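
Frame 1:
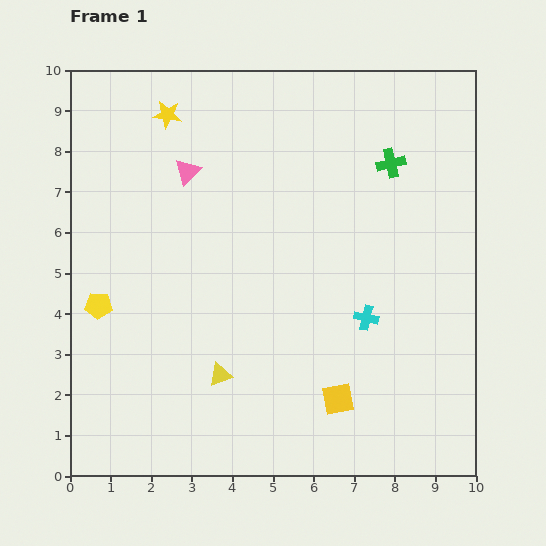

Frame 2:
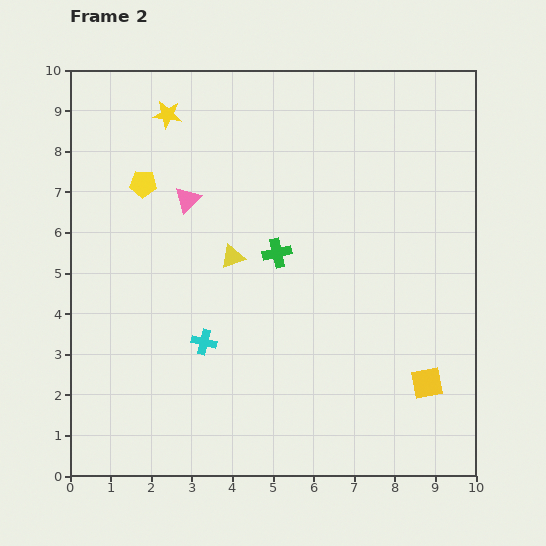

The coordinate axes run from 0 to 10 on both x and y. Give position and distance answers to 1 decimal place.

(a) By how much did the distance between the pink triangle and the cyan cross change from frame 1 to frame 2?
-2.2

Distance in frame 1: 5.7. Distance in frame 2: 3.5.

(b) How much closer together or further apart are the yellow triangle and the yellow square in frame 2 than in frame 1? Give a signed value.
+2.7

Distance in frame 1: 3.0. Distance in frame 2: 5.7.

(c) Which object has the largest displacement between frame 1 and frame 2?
the cyan cross

(moved 4.0; next 3.6)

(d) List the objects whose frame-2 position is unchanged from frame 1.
the yellow star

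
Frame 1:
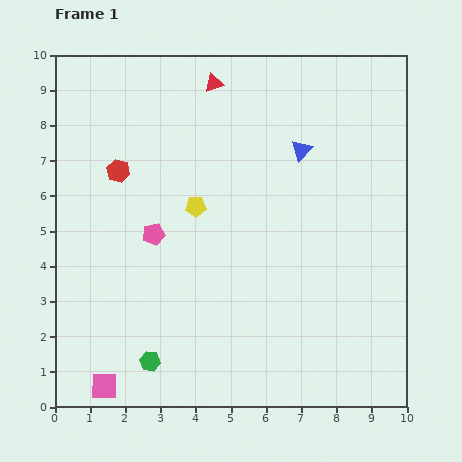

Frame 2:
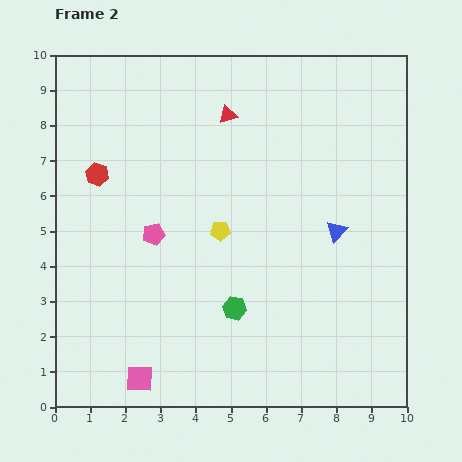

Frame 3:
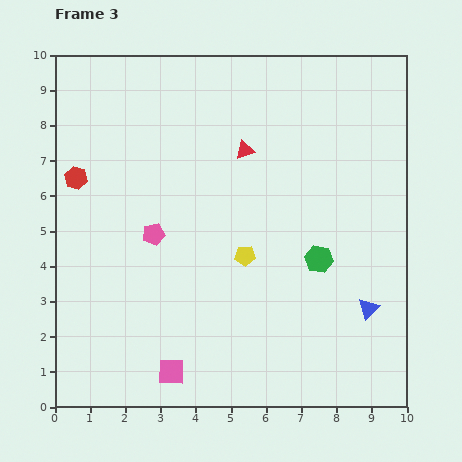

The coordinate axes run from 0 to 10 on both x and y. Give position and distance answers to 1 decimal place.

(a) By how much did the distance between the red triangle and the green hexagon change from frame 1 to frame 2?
-2.6

Distance in frame 1: 8.1. Distance in frame 2: 5.5.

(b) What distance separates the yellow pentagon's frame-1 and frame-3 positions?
2.0

The yellow pentagon moved from (4.0, 5.7) to (5.4, 4.3), a distance of √(1.4² + 1.4²) ≈ 2.0.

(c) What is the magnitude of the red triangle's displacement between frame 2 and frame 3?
1.1

The red triangle moved from (4.9, 8.3) to (5.4, 7.3), a distance of √(0.5² + 1.0²) ≈ 1.1.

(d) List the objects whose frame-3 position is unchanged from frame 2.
the pink pentagon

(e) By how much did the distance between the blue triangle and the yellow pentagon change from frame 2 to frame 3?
+0.5

Distance in frame 2: 3.3. Distance in frame 3: 3.8.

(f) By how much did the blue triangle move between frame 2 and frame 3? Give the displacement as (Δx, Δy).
(0.9, -2.2)

The blue triangle was at (8.0, 5.0) in frame 2 and (8.9, 2.8) in frame 3.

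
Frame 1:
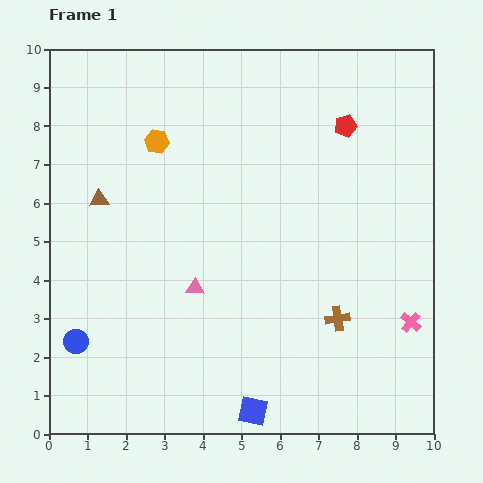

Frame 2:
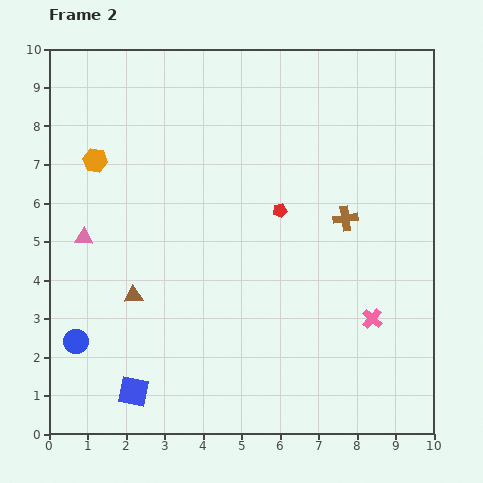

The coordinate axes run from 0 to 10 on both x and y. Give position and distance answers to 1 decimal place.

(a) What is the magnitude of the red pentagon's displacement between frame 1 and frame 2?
2.8

The red pentagon moved from (7.7, 8.0) to (6.0, 5.8), a distance of √(1.7² + 2.2²) ≈ 2.8.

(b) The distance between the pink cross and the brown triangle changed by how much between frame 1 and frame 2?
-2.5

Distance in frame 1: 8.7. Distance in frame 2: 6.2.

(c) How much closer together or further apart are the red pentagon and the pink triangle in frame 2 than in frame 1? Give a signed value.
-0.6

Distance in frame 1: 5.7. Distance in frame 2: 5.1.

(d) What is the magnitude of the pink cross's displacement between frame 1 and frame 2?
1.0

The pink cross moved from (9.4, 2.9) to (8.4, 3.0), a distance of √(1.0² + 0.1²) ≈ 1.0.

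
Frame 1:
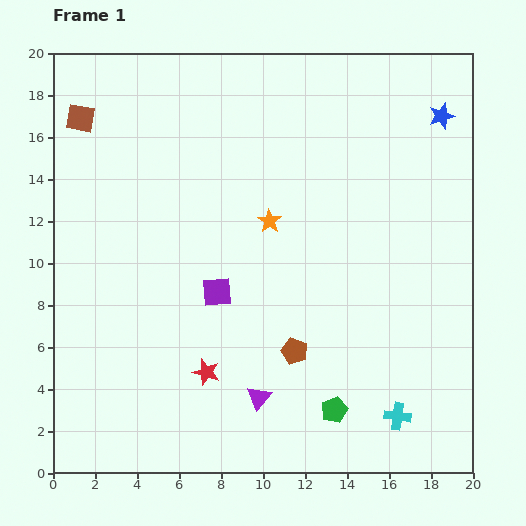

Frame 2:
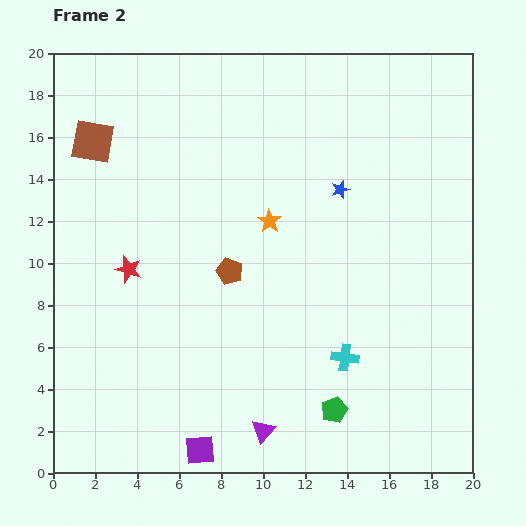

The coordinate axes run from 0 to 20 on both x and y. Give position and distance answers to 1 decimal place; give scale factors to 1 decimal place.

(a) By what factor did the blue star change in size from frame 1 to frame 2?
0.7×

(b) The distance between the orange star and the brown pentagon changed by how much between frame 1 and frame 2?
-3.2

Distance in frame 1: 6.3. Distance in frame 2: 3.1.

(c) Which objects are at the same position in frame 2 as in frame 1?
the orange star, the green pentagon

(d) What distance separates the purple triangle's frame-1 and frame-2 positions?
1.6

The purple triangle moved from (9.8, 3.6) to (10.0, 2.0), a distance of √(0.2² + 1.6²) ≈ 1.6.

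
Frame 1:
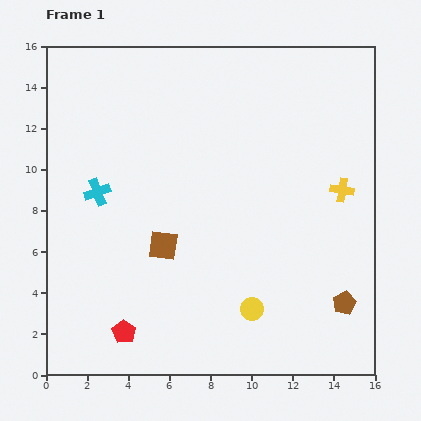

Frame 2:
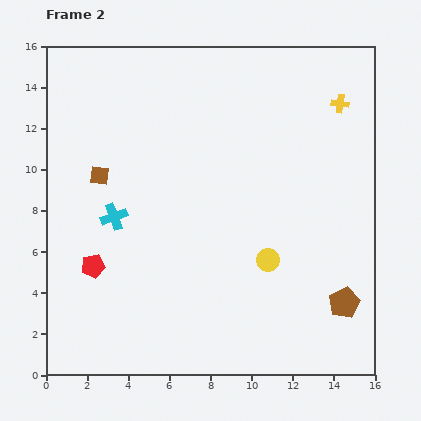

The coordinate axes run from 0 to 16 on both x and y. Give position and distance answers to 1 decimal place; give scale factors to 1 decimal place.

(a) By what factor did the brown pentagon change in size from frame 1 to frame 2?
1.3×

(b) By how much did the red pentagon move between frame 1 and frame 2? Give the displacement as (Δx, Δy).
(-1.5, 3.2)

The red pentagon was at (3.8, 2.1) in frame 1 and (2.3, 5.3) in frame 2.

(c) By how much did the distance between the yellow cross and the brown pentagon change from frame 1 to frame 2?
+4.2

Distance in frame 1: 5.5. Distance in frame 2: 9.7.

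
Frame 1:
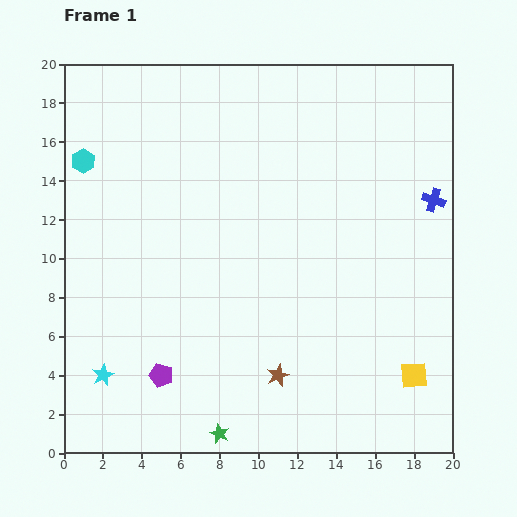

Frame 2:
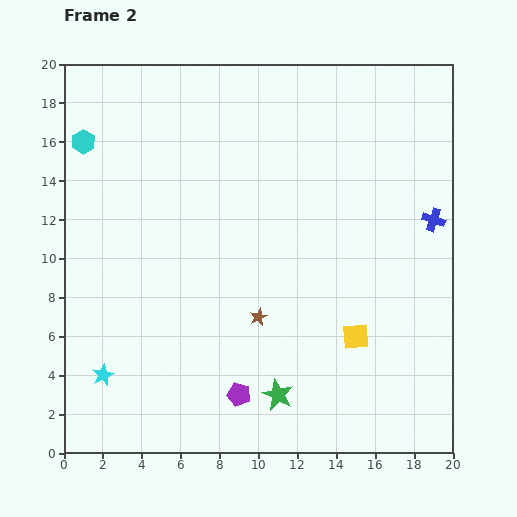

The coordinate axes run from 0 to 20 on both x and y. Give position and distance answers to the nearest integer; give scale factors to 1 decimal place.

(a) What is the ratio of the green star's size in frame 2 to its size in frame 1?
1.6×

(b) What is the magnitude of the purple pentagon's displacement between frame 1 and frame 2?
4

The purple pentagon moved from (5, 4) to (9, 3), a distance of √(4² + 1²) ≈ 4.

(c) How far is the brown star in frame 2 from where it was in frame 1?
3

The brown star moved from (11, 4) to (10, 7), a distance of √(1² + 3²) ≈ 3.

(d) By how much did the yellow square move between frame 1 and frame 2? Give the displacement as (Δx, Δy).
(-3, 2)

The yellow square was at (18, 4) in frame 1 and (15, 6) in frame 2.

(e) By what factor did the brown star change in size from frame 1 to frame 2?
0.8×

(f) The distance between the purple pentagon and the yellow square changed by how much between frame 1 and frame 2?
-6

Distance in frame 1: 13. Distance in frame 2: 7.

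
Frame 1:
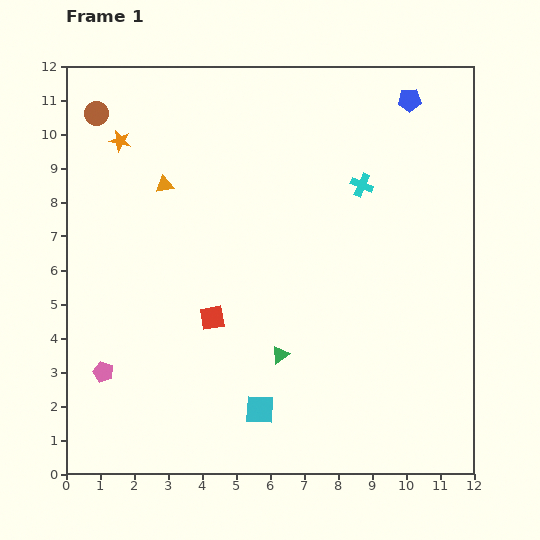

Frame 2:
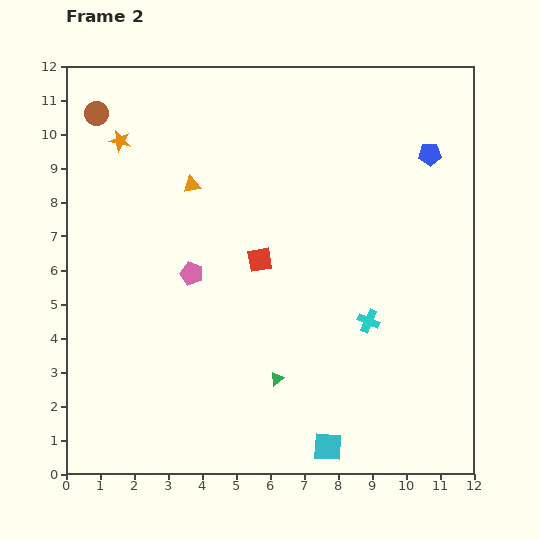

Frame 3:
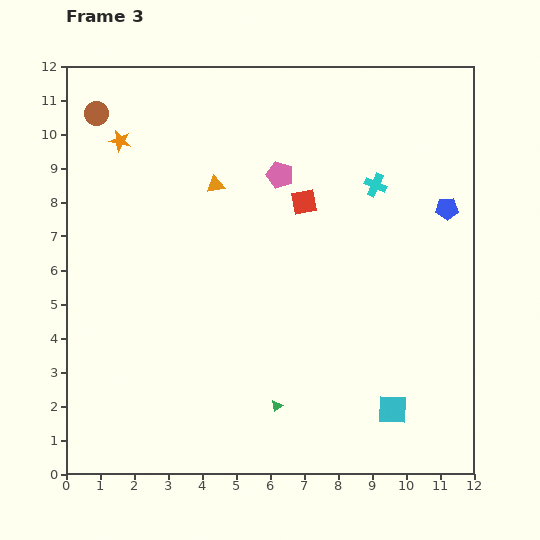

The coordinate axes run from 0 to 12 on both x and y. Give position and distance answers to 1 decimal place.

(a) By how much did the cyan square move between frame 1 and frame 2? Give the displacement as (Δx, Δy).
(2.0, -1.1)

The cyan square was at (5.7, 1.9) in frame 1 and (7.7, 0.8) in frame 2.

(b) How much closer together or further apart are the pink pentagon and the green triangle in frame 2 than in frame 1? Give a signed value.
-1.2

Distance in frame 1: 5.2. Distance in frame 2: 4.0.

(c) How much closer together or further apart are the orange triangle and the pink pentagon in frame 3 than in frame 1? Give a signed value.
-3.9

Distance in frame 1: 5.8. Distance in frame 3: 1.9.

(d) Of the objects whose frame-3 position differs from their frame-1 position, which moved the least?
the cyan cross

(moved 0.4)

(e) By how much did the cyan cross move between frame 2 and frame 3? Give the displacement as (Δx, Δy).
(0.2, 4.0)

The cyan cross was at (8.9, 4.5) in frame 2 and (9.1, 8.5) in frame 3.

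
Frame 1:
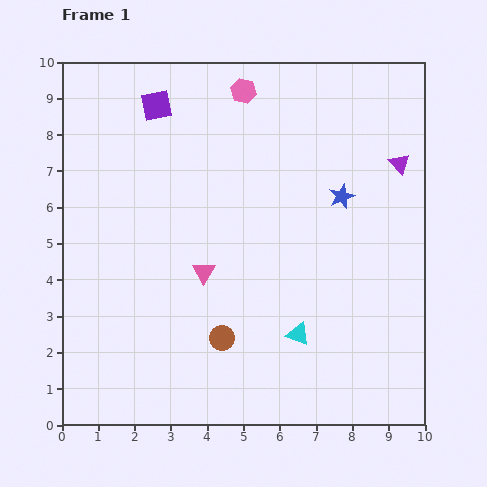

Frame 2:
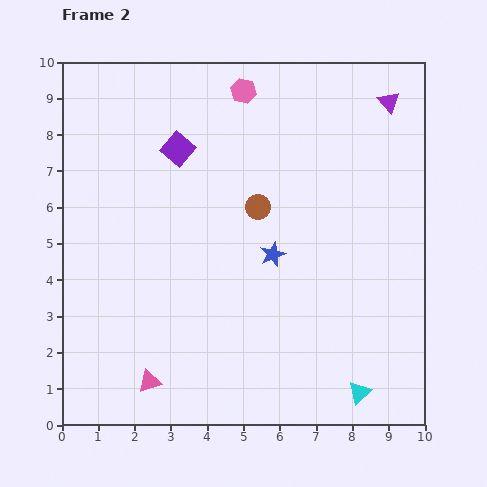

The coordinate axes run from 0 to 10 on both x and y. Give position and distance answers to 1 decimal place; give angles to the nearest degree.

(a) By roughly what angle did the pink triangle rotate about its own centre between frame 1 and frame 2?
42° clockwise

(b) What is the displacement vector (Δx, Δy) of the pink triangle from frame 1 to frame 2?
(-1.5, -3.0)

The pink triangle was at (3.9, 4.2) in frame 1 and (2.4, 1.2) in frame 2.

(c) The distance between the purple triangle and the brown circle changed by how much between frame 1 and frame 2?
-2.3

Distance in frame 1: 6.9. Distance in frame 2: 4.6.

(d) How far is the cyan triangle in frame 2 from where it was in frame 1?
2.3

The cyan triangle moved from (6.5, 2.5) to (8.2, 0.9), a distance of √(1.7² + 1.6²) ≈ 2.3.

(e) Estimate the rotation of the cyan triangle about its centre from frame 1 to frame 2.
55° clockwise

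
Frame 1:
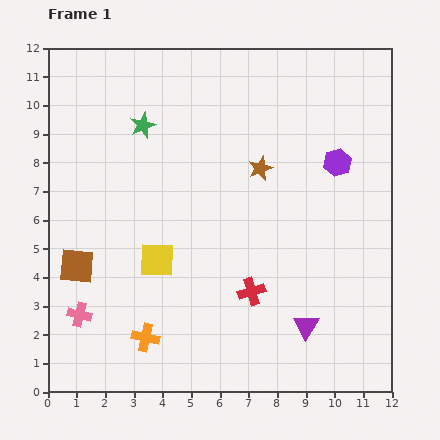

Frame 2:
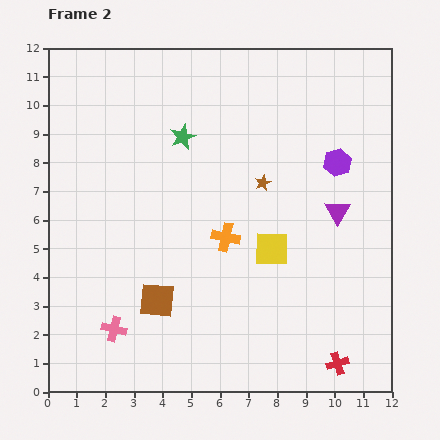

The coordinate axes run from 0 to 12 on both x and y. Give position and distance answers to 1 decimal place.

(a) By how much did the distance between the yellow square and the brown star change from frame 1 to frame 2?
-2.5

Distance in frame 1: 4.8. Distance in frame 2: 2.3.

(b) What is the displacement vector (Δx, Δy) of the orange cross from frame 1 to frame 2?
(2.8, 3.5)

The orange cross was at (3.4, 1.9) in frame 1 and (6.2, 5.4) in frame 2.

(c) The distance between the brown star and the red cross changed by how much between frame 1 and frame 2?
+2.5

Distance in frame 1: 4.3. Distance in frame 2: 6.8.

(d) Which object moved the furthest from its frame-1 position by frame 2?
the orange cross

(moved 4.5; next 4.1)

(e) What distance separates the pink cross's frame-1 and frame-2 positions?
1.3

The pink cross moved from (1.1, 2.7) to (2.3, 2.2), a distance of √(1.2² + 0.5²) ≈ 1.3.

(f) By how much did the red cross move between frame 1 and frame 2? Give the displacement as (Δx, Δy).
(3.0, -2.5)

The red cross was at (7.1, 3.5) in frame 1 and (10.1, 1.0) in frame 2.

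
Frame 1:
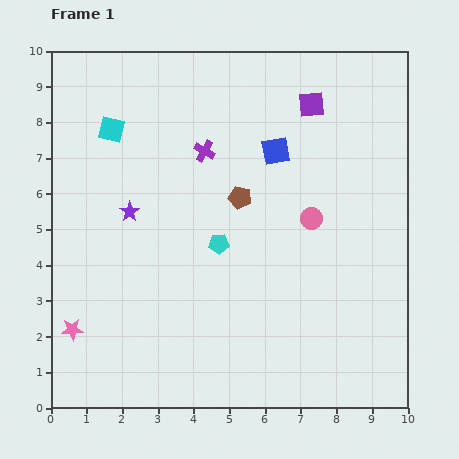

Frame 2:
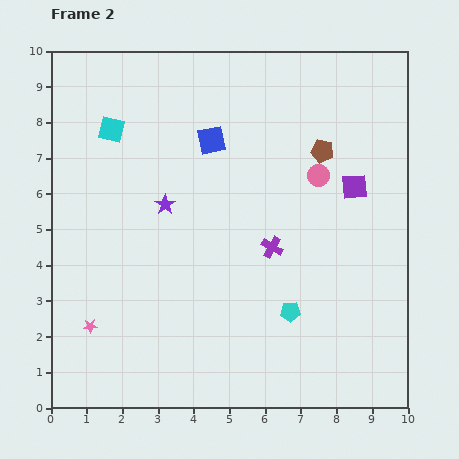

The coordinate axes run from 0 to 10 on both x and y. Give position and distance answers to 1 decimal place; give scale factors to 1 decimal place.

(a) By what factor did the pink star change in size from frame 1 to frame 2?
0.6×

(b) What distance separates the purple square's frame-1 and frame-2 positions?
2.6

The purple square moved from (7.3, 8.5) to (8.5, 6.2), a distance of √(1.2² + 2.3²) ≈ 2.6.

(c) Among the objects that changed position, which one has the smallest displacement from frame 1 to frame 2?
the pink star

(moved 0.5)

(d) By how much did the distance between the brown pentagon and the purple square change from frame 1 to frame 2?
-2.0

Distance in frame 1: 3.3. Distance in frame 2: 1.3.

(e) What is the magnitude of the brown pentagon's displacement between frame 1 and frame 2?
2.6

The brown pentagon moved from (5.3, 5.9) to (7.6, 7.2), a distance of √(2.3² + 1.3²) ≈ 2.6.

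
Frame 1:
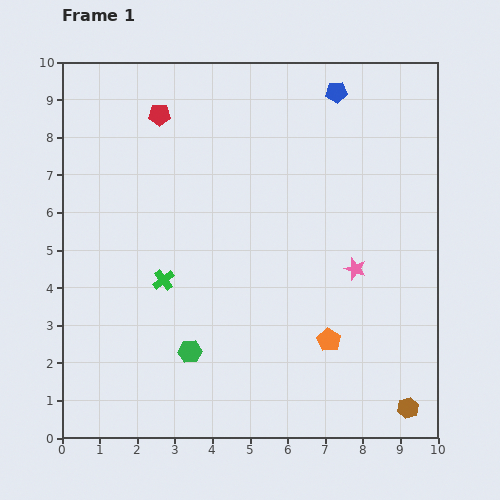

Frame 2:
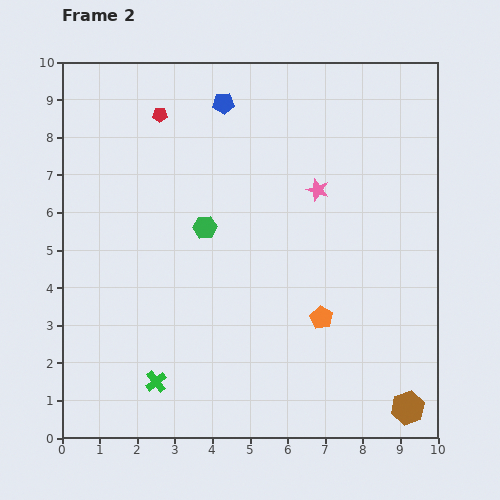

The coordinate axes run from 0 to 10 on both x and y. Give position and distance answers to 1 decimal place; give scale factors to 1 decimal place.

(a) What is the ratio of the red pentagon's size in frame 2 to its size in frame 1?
0.7×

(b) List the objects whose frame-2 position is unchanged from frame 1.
the brown hexagon, the red pentagon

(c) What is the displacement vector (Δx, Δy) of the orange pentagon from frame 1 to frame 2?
(-0.2, 0.6)

The orange pentagon was at (7.1, 2.6) in frame 1 and (6.9, 3.2) in frame 2.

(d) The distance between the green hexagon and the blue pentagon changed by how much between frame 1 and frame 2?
-4.6

Distance in frame 1: 7.9. Distance in frame 2: 3.3.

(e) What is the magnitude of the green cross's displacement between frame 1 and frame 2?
2.7

The green cross moved from (2.7, 4.2) to (2.5, 1.5), a distance of √(0.2² + 2.7²) ≈ 2.7.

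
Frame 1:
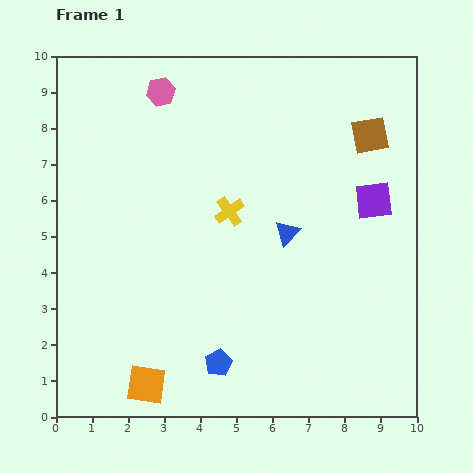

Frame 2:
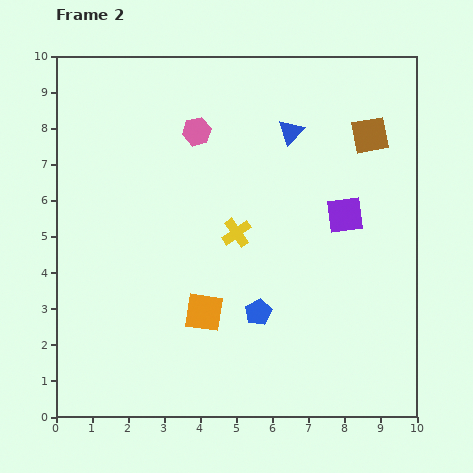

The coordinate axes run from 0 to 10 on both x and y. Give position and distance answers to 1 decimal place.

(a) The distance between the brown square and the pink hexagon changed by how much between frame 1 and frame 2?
-1.1

Distance in frame 1: 5.9. Distance in frame 2: 4.8.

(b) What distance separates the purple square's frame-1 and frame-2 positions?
0.9

The purple square moved from (8.8, 6.0) to (8.0, 5.6), a distance of √(0.8² + 0.4²) ≈ 0.9.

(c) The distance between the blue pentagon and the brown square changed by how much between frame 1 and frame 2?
-1.8

Distance in frame 1: 7.6. Distance in frame 2: 5.8.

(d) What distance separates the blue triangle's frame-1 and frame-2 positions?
2.8

The blue triangle moved from (6.4, 5.1) to (6.5, 7.9), a distance of √(0.1² + 2.8²) ≈ 2.8.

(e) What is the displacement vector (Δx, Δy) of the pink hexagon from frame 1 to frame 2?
(1.0, -1.1)

The pink hexagon was at (2.9, 9.0) in frame 1 and (3.9, 7.9) in frame 2.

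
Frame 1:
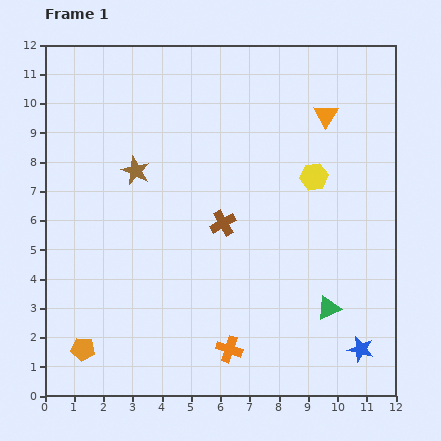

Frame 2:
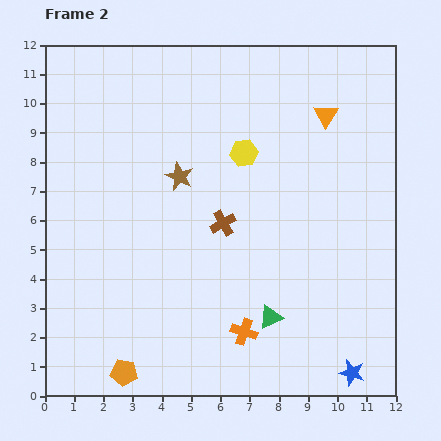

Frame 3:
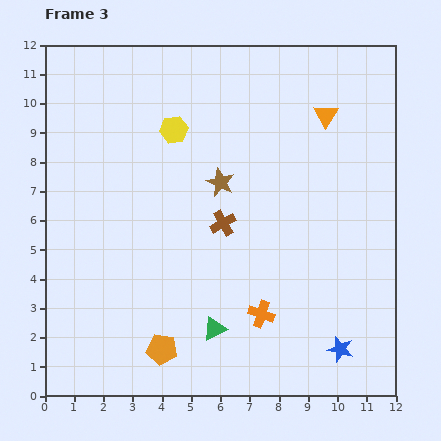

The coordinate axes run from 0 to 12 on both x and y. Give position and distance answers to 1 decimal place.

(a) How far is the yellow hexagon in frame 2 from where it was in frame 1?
2.5

The yellow hexagon moved from (9.2, 7.5) to (6.8, 8.3), a distance of √(2.4² + 0.8²) ≈ 2.5.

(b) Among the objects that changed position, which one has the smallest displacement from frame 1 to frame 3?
the blue star

(moved 0.7)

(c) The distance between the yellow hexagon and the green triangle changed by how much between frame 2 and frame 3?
+1.2

Distance in frame 2: 5.7. Distance in frame 3: 6.9.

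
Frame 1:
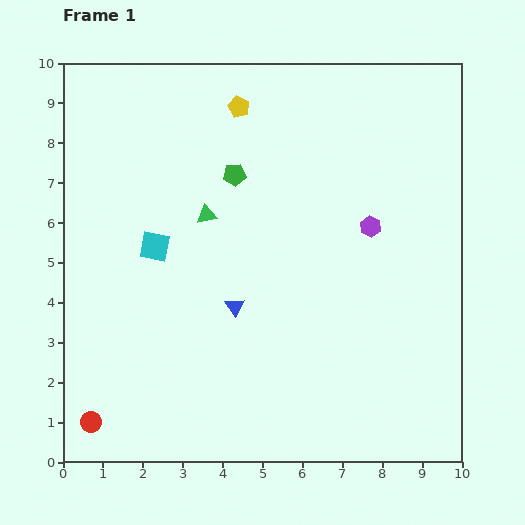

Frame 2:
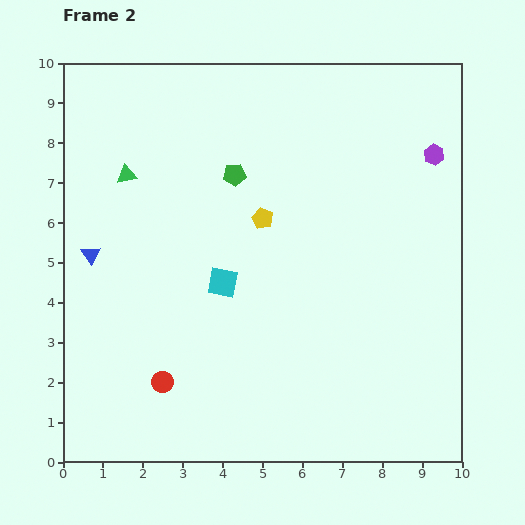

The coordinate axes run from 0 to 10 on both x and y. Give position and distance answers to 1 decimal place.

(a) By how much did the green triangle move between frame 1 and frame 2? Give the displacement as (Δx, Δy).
(-2.0, 1.0)

The green triangle was at (3.6, 6.2) in frame 1 and (1.6, 7.2) in frame 2.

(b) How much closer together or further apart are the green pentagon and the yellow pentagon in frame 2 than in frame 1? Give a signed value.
-0.4

Distance in frame 1: 1.7. Distance in frame 2: 1.3.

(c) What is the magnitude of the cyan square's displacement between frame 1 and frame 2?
1.9

The cyan square moved from (2.3, 5.4) to (4.0, 4.5), a distance of √(1.7² + 0.9²) ≈ 1.9.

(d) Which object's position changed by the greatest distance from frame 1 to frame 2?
the blue triangle

(moved 3.8; next 2.9)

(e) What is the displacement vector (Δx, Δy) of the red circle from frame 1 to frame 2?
(1.8, 1.0)

The red circle was at (0.7, 1.0) in frame 1 and (2.5, 2.0) in frame 2.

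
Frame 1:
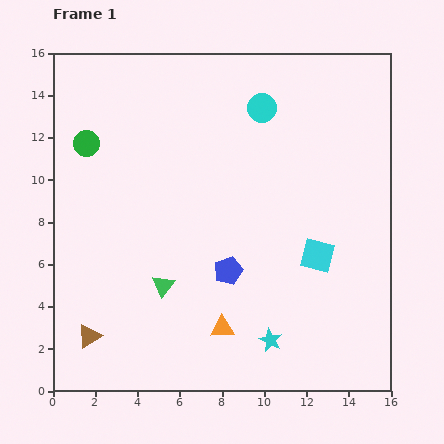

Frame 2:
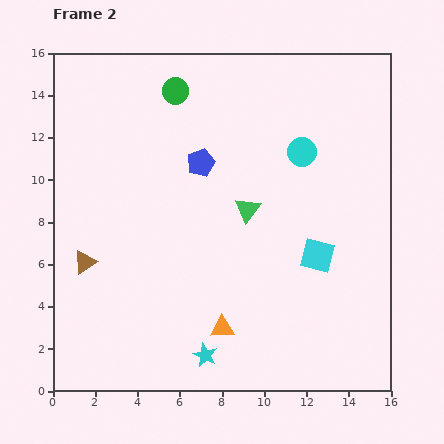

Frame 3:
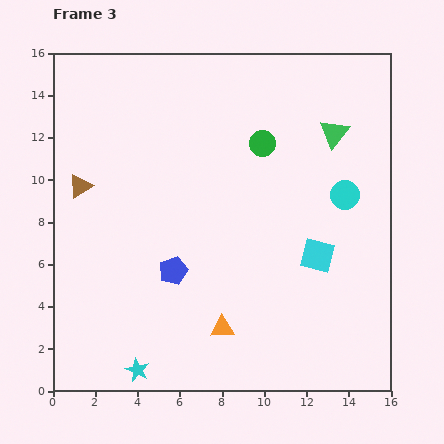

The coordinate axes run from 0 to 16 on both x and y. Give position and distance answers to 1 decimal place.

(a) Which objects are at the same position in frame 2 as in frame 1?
the cyan square, the orange triangle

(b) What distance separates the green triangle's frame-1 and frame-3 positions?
10.8

The green triangle moved from (5.2, 5.0) to (13.3, 12.2), a distance of √(8.1² + 7.2²) ≈ 10.8.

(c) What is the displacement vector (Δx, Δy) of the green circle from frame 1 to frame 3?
(8.3, 0.0)

The green circle was at (1.6, 11.7) in frame 1 and (9.9, 11.7) in frame 3.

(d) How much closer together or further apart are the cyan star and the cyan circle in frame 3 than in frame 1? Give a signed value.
+1.8

Distance in frame 1: 11.0. Distance in frame 3: 12.8.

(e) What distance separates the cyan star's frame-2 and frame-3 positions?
3.3

The cyan star moved from (7.2, 1.7) to (4.0, 1.0), a distance of √(3.2² + 0.7²) ≈ 3.3.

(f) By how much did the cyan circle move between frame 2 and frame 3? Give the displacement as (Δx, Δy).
(2.0, -2.0)

The cyan circle was at (11.8, 11.3) in frame 2 and (13.8, 9.3) in frame 3.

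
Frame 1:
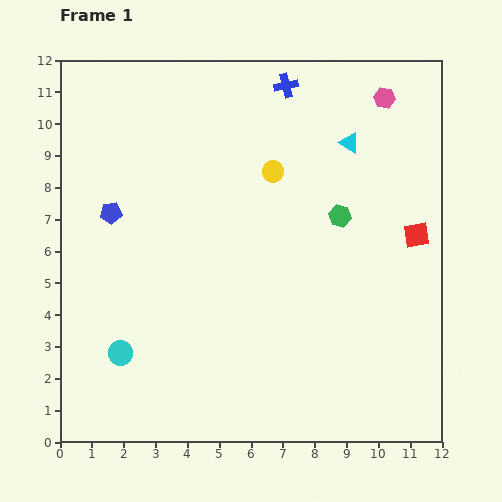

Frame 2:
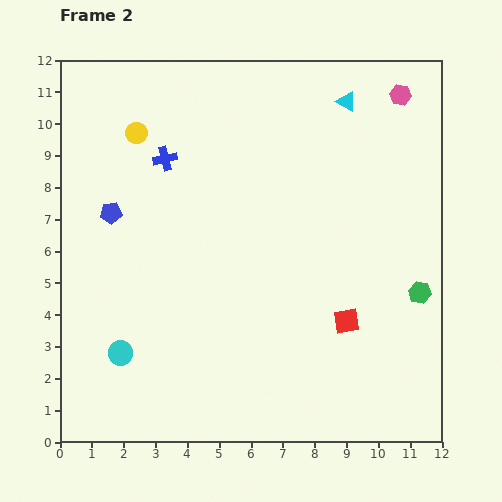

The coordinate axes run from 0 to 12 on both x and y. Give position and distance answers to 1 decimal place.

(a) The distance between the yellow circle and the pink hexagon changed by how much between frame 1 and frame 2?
+4.2

Distance in frame 1: 4.2. Distance in frame 2: 8.4.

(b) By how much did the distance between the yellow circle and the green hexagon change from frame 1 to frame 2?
+7.7

Distance in frame 1: 2.5. Distance in frame 2: 10.2.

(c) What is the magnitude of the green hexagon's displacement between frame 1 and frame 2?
3.5

The green hexagon moved from (8.8, 7.1) to (11.3, 4.7), a distance of √(2.5² + 2.4²) ≈ 3.5.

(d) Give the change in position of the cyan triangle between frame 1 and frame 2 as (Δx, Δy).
(-0.1, 1.3)

The cyan triangle was at (9.1, 9.4) in frame 1 and (9.0, 10.7) in frame 2.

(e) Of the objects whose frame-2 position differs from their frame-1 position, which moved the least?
the pink hexagon

(moved 0.5)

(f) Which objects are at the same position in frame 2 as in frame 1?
the blue pentagon, the cyan circle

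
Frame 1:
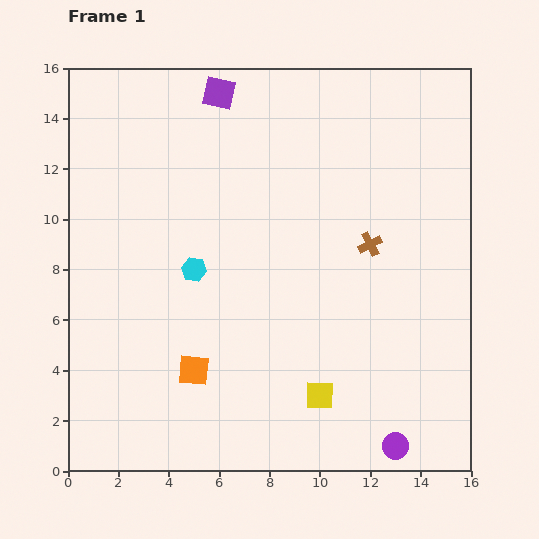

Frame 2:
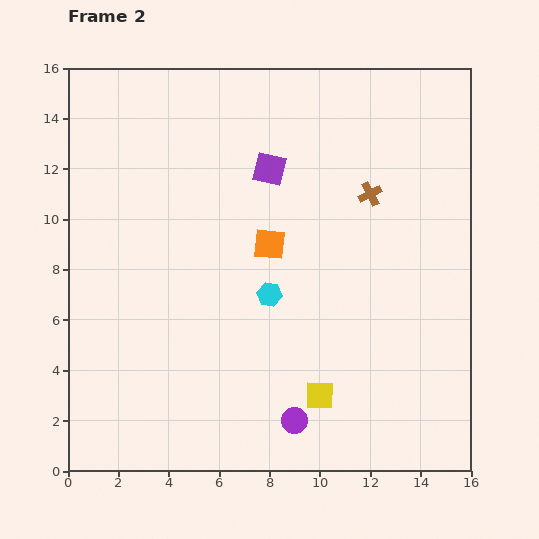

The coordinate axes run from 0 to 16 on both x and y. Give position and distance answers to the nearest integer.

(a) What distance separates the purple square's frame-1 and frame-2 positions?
4

The purple square moved from (6, 15) to (8, 12), a distance of √(2² + 3²) ≈ 4.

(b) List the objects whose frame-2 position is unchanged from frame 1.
the yellow square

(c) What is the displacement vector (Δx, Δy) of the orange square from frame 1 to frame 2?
(3, 5)

The orange square was at (5, 4) in frame 1 and (8, 9) in frame 2.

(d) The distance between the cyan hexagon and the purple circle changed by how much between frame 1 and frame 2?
-6

Distance in frame 1: 11. Distance in frame 2: 5.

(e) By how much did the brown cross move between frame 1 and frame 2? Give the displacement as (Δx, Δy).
(0, 2)

The brown cross was at (12, 9) in frame 1 and (12, 11) in frame 2.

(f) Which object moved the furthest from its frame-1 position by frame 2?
the orange square

(moved 6; next 4)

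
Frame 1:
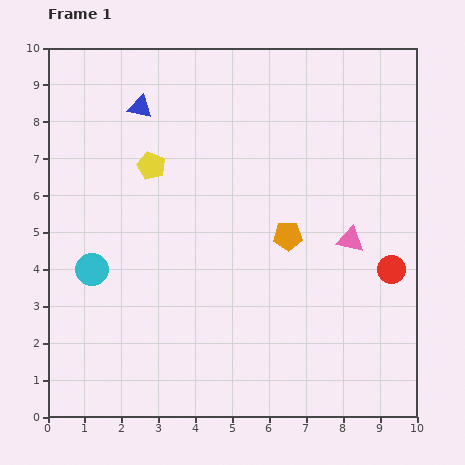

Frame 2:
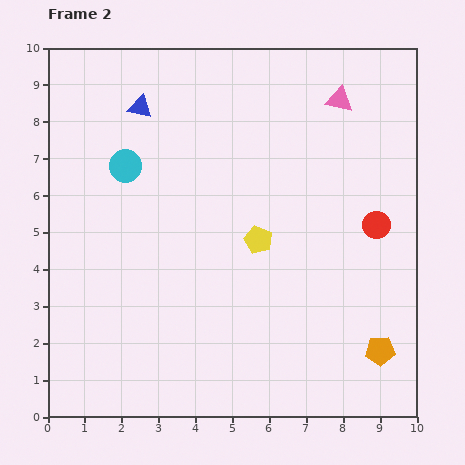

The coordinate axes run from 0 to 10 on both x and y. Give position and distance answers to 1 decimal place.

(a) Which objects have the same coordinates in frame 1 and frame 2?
the blue triangle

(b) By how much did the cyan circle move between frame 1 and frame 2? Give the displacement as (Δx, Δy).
(0.9, 2.8)

The cyan circle was at (1.2, 4.0) in frame 1 and (2.1, 6.8) in frame 2.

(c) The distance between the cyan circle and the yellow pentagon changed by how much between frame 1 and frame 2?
+0.9

Distance in frame 1: 3.2. Distance in frame 2: 4.1.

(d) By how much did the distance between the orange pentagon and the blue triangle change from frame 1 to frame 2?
+4.0

Distance in frame 1: 5.3. Distance in frame 2: 9.3.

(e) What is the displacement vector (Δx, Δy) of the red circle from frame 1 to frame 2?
(-0.4, 1.2)

The red circle was at (9.3, 4.0) in frame 1 and (8.9, 5.2) in frame 2.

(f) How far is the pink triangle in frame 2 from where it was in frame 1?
3.8

The pink triangle moved from (8.2, 4.8) to (7.9, 8.6), a distance of √(0.3² + 3.8²) ≈ 3.8.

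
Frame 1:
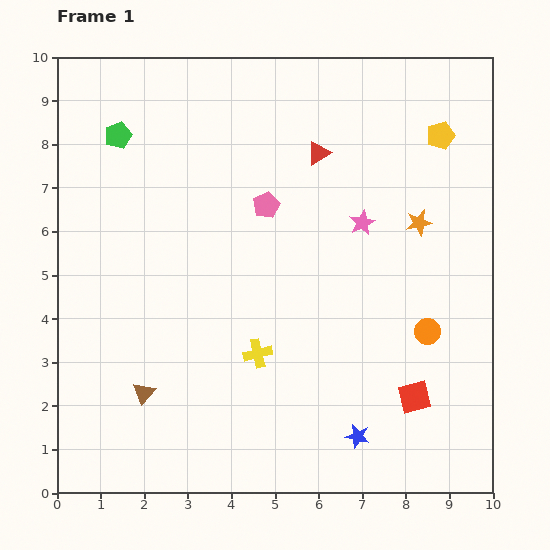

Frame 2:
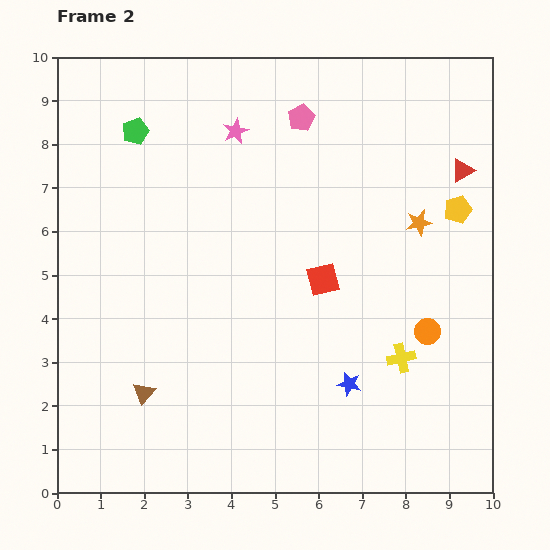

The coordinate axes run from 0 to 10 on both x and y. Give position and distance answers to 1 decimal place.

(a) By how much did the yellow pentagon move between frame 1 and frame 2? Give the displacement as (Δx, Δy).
(0.4, -1.7)

The yellow pentagon was at (8.8, 8.2) in frame 1 and (9.2, 6.5) in frame 2.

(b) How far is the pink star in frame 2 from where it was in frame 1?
3.6

The pink star moved from (7.0, 6.2) to (4.1, 8.3), a distance of √(2.9² + 2.1²) ≈ 3.6.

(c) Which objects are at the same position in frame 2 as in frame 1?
the orange circle, the orange star, the brown triangle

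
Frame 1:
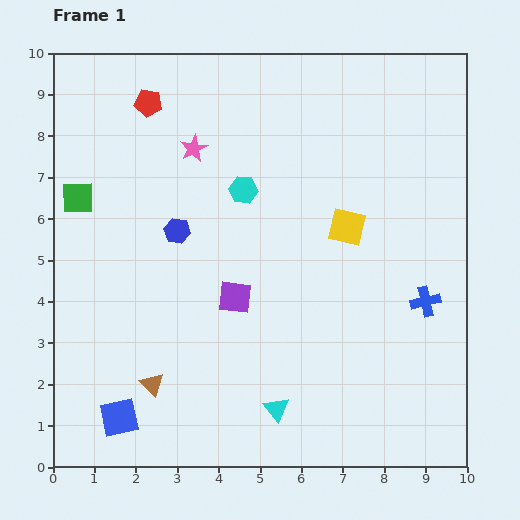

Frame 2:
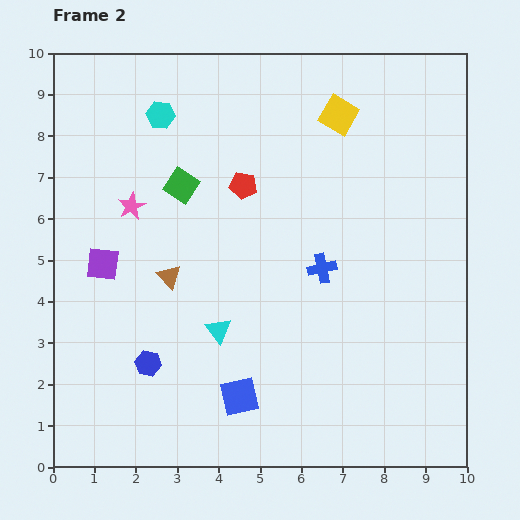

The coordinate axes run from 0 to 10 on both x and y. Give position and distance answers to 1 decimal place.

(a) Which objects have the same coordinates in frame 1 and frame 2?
none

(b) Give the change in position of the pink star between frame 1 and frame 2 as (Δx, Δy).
(-1.5, -1.4)

The pink star was at (3.4, 7.7) in frame 1 and (1.9, 6.3) in frame 2.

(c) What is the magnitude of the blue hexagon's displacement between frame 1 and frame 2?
3.3

The blue hexagon moved from (3.0, 5.7) to (2.3, 2.5), a distance of √(0.7² + 3.2²) ≈ 3.3.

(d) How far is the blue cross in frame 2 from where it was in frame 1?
2.6

The blue cross moved from (9.0, 4.0) to (6.5, 4.8), a distance of √(2.5² + 0.8²) ≈ 2.6.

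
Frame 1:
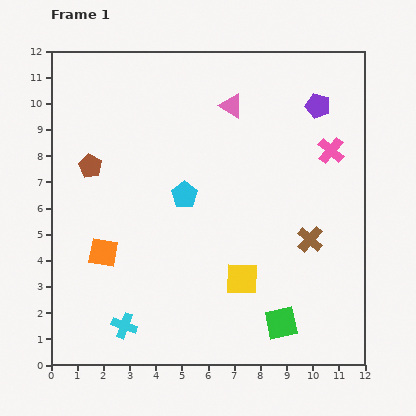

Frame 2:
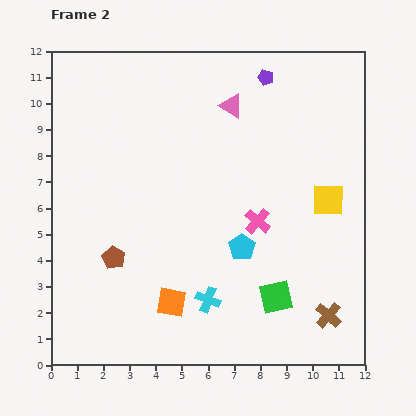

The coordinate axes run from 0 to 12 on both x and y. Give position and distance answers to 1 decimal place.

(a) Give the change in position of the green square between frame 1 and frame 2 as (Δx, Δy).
(-0.2, 1.0)

The green square was at (8.8, 1.6) in frame 1 and (8.6, 2.6) in frame 2.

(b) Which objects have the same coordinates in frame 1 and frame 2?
the pink triangle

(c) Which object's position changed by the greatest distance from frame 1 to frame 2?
the yellow square

(moved 4.5; next 3.9)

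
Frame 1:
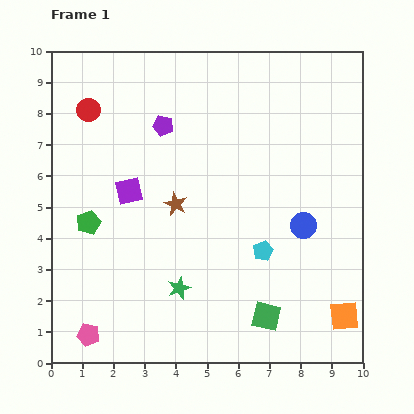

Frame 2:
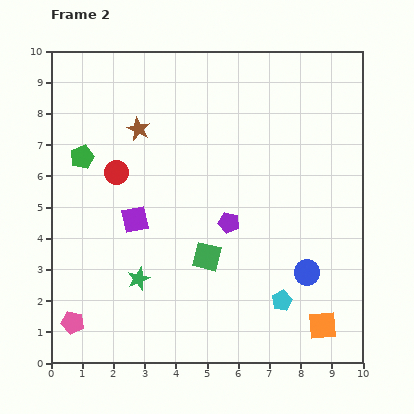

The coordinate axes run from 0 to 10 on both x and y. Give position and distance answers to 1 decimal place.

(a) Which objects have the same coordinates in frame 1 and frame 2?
none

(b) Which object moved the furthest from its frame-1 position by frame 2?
the purple pentagon

(moved 3.7; next 2.7)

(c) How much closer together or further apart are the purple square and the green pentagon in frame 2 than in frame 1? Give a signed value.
+1.0

Distance in frame 1: 1.6. Distance in frame 2: 2.6.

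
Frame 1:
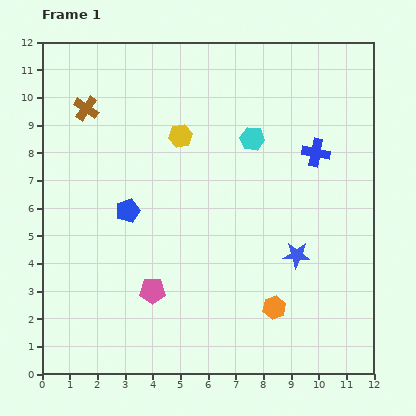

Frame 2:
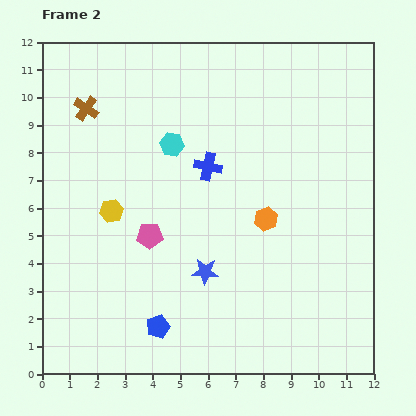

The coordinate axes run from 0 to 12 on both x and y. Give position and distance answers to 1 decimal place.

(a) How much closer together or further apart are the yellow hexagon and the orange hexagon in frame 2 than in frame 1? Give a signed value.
-1.5

Distance in frame 1: 7.1. Distance in frame 2: 5.6.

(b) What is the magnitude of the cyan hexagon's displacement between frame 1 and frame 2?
2.9

The cyan hexagon moved from (7.6, 8.5) to (4.7, 8.3), a distance of √(2.9² + 0.2²) ≈ 2.9.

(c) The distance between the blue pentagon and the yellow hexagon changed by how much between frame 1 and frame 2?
+1.2

Distance in frame 1: 3.3. Distance in frame 2: 4.5.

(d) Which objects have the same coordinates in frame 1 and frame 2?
the brown cross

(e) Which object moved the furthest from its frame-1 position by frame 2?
the blue pentagon

(moved 4.3; next 3.9)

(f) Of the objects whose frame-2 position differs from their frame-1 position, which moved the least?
the pink pentagon

(moved 2.0)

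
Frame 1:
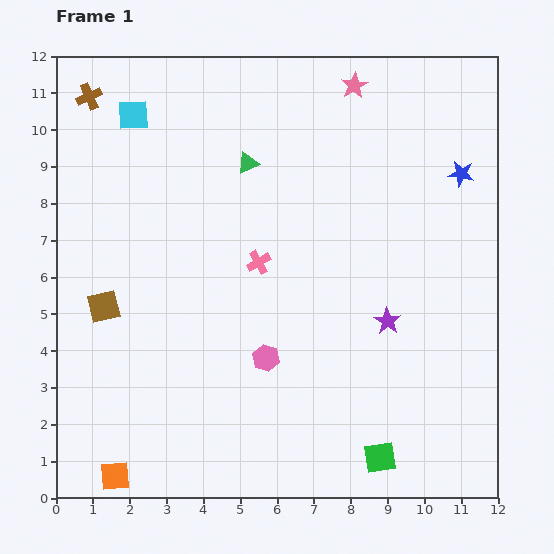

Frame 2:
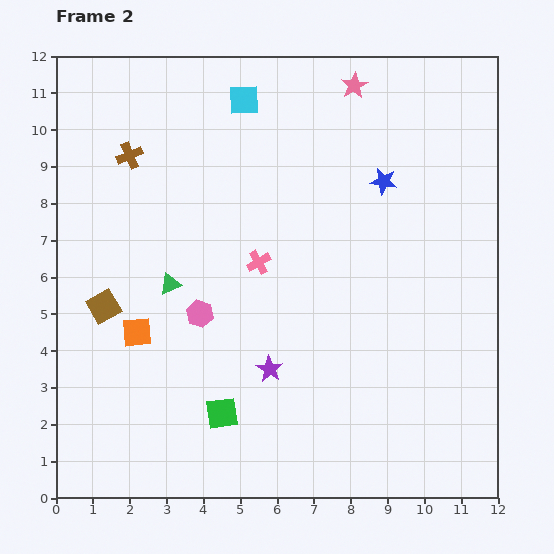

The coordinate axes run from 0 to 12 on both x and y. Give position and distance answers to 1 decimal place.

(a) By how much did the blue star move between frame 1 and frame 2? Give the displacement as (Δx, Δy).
(-2.1, -0.2)

The blue star was at (11.0, 8.8) in frame 1 and (8.9, 8.6) in frame 2.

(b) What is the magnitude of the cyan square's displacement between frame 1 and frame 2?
3.0

The cyan square moved from (2.1, 10.4) to (5.1, 10.8), a distance of √(3.0² + 0.4²) ≈ 3.0.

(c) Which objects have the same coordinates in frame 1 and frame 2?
the brown square, the pink cross, the pink star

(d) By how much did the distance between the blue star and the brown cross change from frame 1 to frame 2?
-3.4

Distance in frame 1: 10.3. Distance in frame 2: 6.9.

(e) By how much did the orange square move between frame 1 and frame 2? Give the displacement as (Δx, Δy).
(0.6, 3.9)

The orange square was at (1.6, 0.6) in frame 1 and (2.2, 4.5) in frame 2.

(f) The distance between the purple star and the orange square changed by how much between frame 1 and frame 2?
-4.8

Distance in frame 1: 8.5. Distance in frame 2: 3.7.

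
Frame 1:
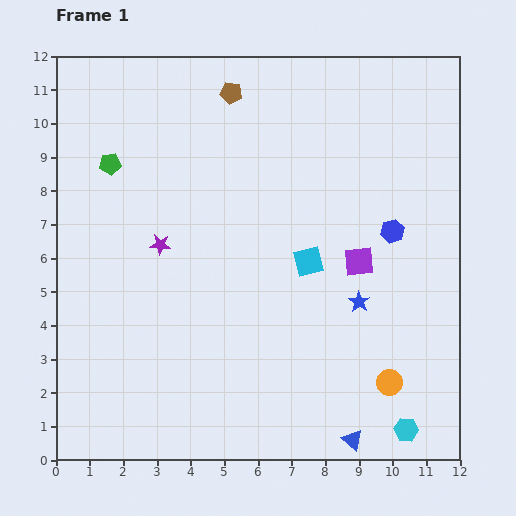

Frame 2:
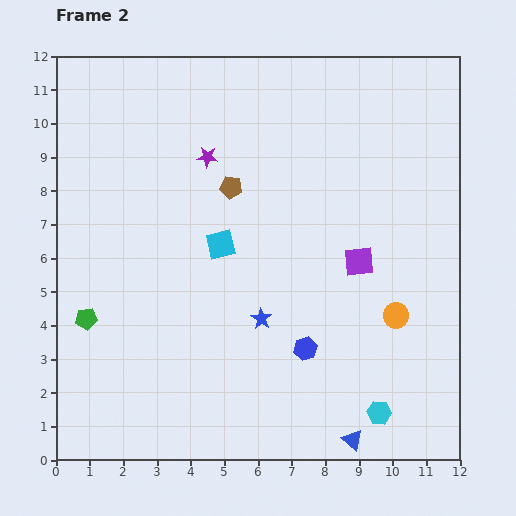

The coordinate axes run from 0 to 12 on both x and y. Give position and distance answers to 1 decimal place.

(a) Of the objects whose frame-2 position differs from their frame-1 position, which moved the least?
the cyan hexagon

(moved 0.9)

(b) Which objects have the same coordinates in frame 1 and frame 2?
the blue triangle, the purple square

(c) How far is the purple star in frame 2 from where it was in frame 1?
3.0

The purple star moved from (3.1, 6.4) to (4.5, 9.0), a distance of √(1.4² + 2.6²) ≈ 3.0.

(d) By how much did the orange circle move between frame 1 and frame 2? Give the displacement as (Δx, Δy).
(0.2, 2.0)

The orange circle was at (9.9, 2.3) in frame 1 and (10.1, 4.3) in frame 2.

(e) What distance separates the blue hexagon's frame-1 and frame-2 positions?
4.4

The blue hexagon moved from (10.0, 6.8) to (7.4, 3.3), a distance of √(2.6² + 3.5²) ≈ 4.4.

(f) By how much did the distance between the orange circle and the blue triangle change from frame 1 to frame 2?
+1.9

Distance in frame 1: 2.0. Distance in frame 2: 3.9.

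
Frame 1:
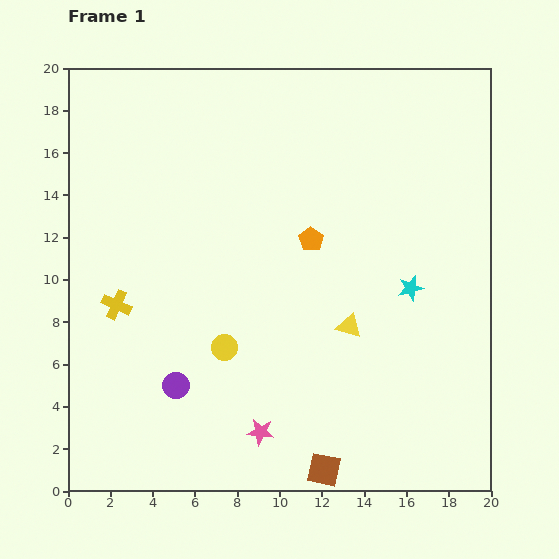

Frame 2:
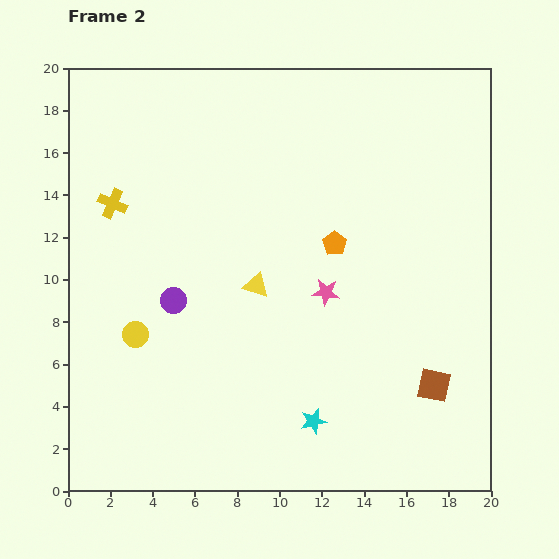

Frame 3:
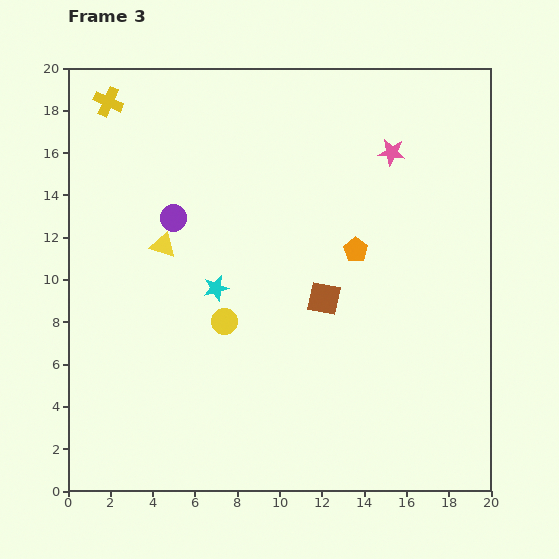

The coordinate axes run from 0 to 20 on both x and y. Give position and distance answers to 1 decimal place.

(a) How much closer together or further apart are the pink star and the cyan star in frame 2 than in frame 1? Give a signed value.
-3.7

Distance in frame 1: 9.8. Distance in frame 2: 6.1.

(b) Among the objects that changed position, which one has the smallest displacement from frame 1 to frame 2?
the orange pentagon

(moved 1.1)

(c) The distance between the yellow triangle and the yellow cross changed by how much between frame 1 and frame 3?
-3.7

Distance in frame 1: 11.0. Distance in frame 3: 7.3.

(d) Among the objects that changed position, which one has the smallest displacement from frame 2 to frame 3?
the orange pentagon

(moved 1.0)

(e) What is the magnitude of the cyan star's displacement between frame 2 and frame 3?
7.8

The cyan star moved from (11.6, 3.3) to (7.0, 9.6), a distance of √(4.6² + 6.3²) ≈ 7.8.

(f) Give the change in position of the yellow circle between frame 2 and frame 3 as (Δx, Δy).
(4.2, 0.6)

The yellow circle was at (3.2, 7.4) in frame 2 and (7.4, 8.0) in frame 3.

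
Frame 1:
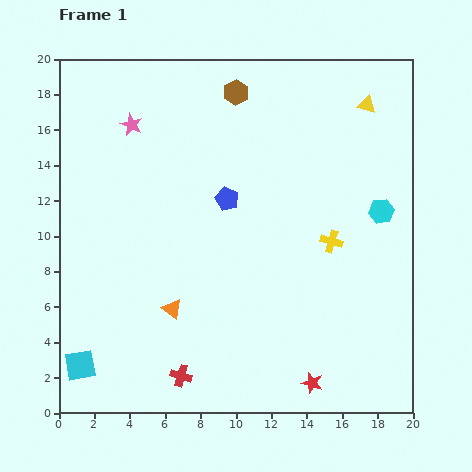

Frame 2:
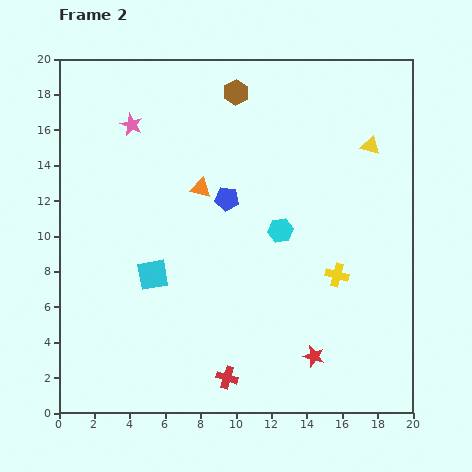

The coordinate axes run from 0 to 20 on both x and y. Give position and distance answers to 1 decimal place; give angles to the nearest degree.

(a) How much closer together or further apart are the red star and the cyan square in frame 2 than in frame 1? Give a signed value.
-2.9

Distance in frame 1: 13.1. Distance in frame 2: 10.2.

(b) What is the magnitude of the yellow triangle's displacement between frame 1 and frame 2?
2.3

The yellow triangle moved from (17.4, 17.4) to (17.6, 15.1), a distance of √(0.2² + 2.3²) ≈ 2.3.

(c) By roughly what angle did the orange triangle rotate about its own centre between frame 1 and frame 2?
24° counter-clockwise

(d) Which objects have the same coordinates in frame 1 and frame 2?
the brown hexagon, the pink star, the blue pentagon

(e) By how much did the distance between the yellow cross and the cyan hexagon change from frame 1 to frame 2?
+0.8

Distance in frame 1: 3.3. Distance in frame 2: 4.1.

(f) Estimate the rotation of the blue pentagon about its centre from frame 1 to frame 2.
17° counter-clockwise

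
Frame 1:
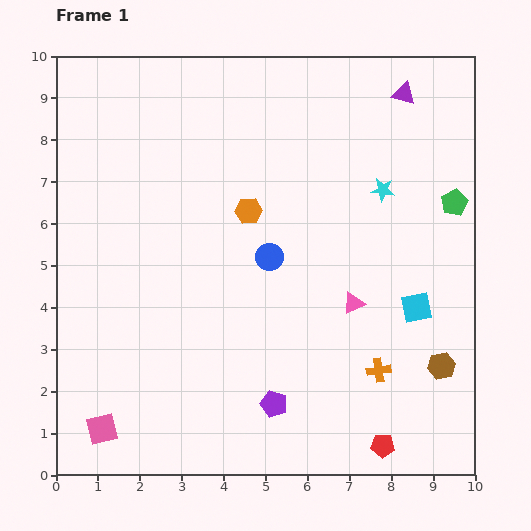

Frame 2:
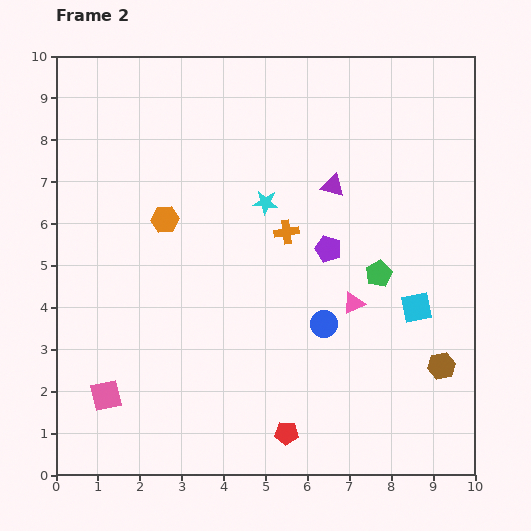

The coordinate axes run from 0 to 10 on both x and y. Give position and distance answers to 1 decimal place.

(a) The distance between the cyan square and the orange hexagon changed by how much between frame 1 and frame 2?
+1.8

Distance in frame 1: 4.6. Distance in frame 2: 6.4.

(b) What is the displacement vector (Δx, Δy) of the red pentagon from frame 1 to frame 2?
(-2.3, 0.3)

The red pentagon was at (7.8, 0.7) in frame 1 and (5.5, 1.0) in frame 2.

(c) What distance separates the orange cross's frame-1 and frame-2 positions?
4.0

The orange cross moved from (7.7, 2.5) to (5.5, 5.8), a distance of √(2.2² + 3.3²) ≈ 4.0.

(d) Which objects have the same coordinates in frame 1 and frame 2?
the pink triangle, the cyan square, the brown hexagon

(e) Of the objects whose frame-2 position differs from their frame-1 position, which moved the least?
the pink square

(moved 0.8)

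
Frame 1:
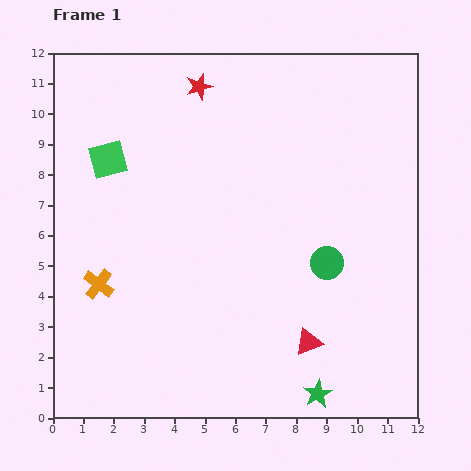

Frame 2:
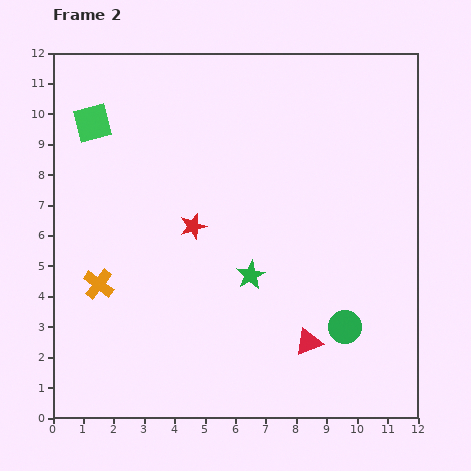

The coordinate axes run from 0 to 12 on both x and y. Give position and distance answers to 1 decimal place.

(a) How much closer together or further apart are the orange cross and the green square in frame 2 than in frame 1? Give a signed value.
+1.2

Distance in frame 1: 4.1. Distance in frame 2: 5.3.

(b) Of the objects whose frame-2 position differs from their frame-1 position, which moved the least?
the green square

(moved 1.3)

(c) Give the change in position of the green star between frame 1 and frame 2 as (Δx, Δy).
(-2.2, 3.9)

The green star was at (8.7, 0.8) in frame 1 and (6.5, 4.7) in frame 2.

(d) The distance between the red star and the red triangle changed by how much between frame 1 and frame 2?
-3.7

Distance in frame 1: 9.1. Distance in frame 2: 5.4.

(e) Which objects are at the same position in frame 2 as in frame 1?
the red triangle, the orange cross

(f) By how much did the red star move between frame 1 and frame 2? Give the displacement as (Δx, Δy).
(-0.2, -4.6)

The red star was at (4.8, 10.9) in frame 1 and (4.6, 6.3) in frame 2.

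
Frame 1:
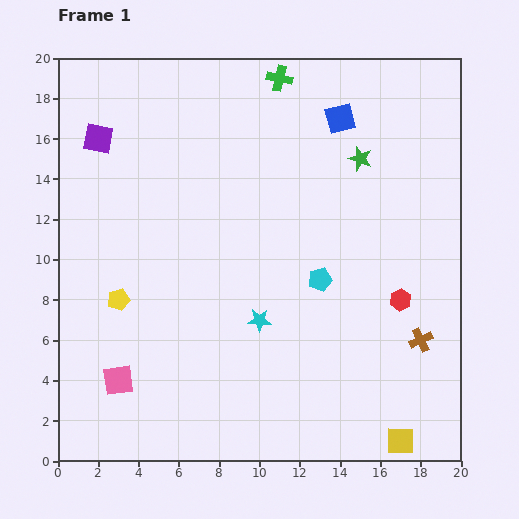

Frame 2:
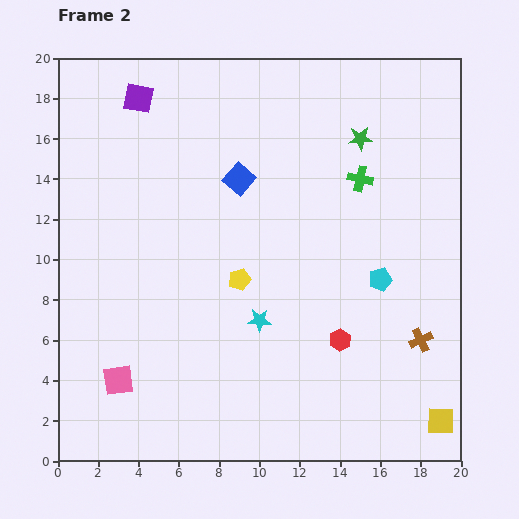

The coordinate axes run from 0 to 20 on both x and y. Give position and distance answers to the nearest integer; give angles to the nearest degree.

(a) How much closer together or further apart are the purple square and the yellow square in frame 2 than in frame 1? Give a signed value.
+1

Distance in frame 1: 21. Distance in frame 2: 22.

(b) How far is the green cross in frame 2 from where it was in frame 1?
6

The green cross moved from (11, 19) to (15, 14), a distance of √(4² + 5²) ≈ 6.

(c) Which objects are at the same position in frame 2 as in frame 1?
the pink square, the brown cross, the cyan star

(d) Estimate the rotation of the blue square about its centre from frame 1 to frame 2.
35° counter-clockwise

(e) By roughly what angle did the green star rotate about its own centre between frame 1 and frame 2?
21° counter-clockwise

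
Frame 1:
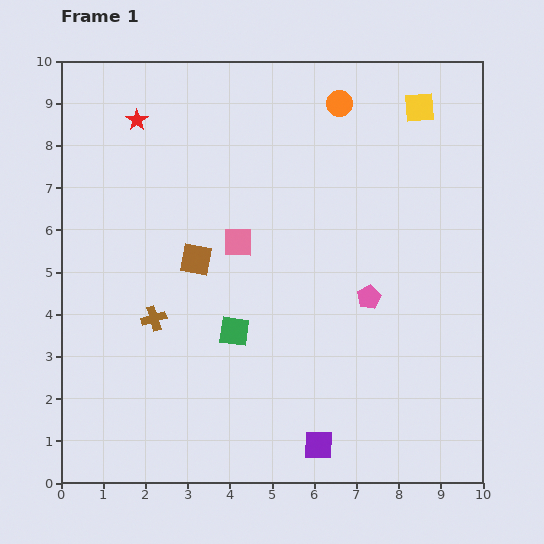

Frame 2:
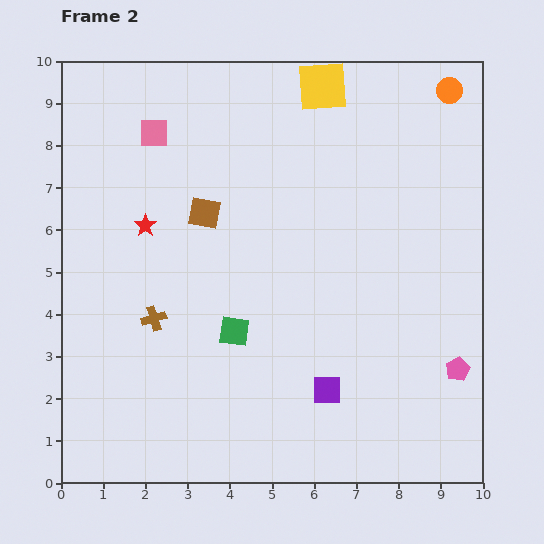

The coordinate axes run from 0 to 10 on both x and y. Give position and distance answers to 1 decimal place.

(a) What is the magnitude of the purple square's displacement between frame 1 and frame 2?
1.3

The purple square moved from (6.1, 0.9) to (6.3, 2.2), a distance of √(0.2² + 1.3²) ≈ 1.3.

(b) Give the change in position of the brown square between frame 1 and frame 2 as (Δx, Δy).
(0.2, 1.1)

The brown square was at (3.2, 5.3) in frame 1 and (3.4, 6.4) in frame 2.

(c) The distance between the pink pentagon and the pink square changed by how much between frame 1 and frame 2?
+5.7

Distance in frame 1: 3.4. Distance in frame 2: 9.1.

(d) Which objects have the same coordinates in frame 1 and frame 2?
the brown cross, the green square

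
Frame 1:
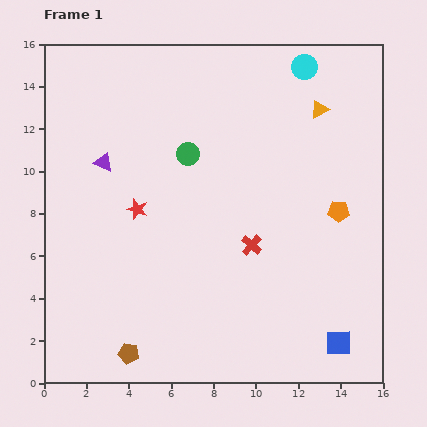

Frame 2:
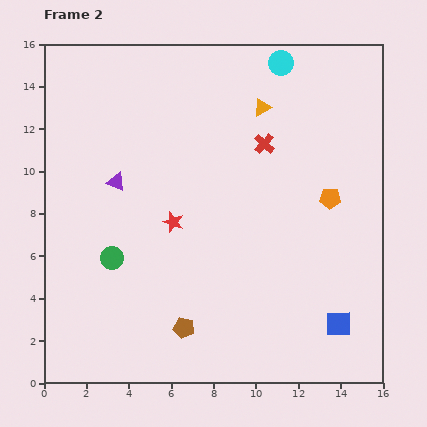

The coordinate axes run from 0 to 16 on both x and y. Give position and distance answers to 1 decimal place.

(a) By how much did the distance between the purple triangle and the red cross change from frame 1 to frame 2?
-0.8

Distance in frame 1: 8.0. Distance in frame 2: 7.2.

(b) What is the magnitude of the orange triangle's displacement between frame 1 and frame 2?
2.7

The orange triangle moved from (13.0, 12.9) to (10.3, 13.0), a distance of √(2.7² + 0.1²) ≈ 2.7.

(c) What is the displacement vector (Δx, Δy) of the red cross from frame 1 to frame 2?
(0.6, 4.8)

The red cross was at (9.8, 6.5) in frame 1 and (10.4, 11.3) in frame 2.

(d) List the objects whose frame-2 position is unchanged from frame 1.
none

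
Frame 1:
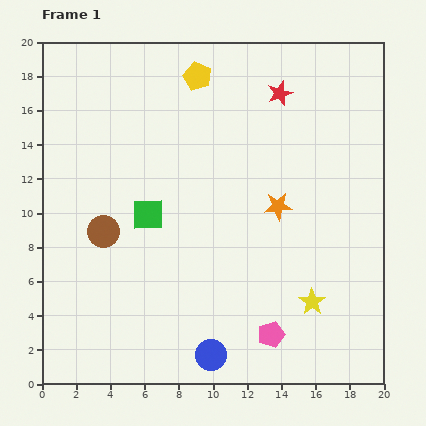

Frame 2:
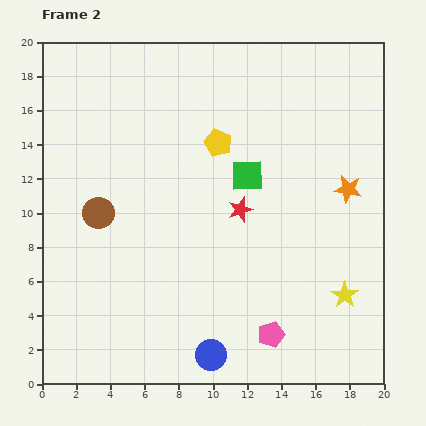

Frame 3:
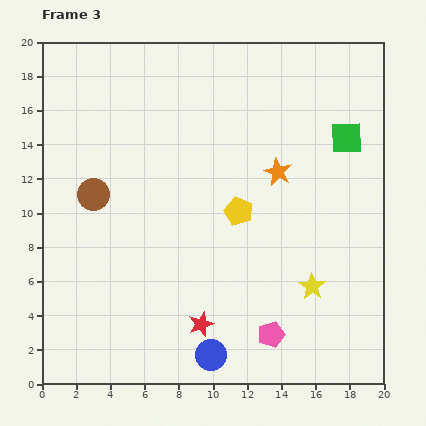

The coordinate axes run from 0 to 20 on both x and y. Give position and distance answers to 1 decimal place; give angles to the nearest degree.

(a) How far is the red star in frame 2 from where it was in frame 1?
7.2

The red star moved from (13.9, 17.0) to (11.6, 10.2), a distance of √(2.3² + 6.8²) ≈ 7.2.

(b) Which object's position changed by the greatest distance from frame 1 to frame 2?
the red star

(moved 7.2; next 6.2)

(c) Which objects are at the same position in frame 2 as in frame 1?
the blue circle, the pink pentagon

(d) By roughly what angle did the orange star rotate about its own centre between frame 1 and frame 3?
30° clockwise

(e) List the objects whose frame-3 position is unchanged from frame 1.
the blue circle, the pink pentagon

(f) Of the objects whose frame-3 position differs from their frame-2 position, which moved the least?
the brown circle

(moved 1.1)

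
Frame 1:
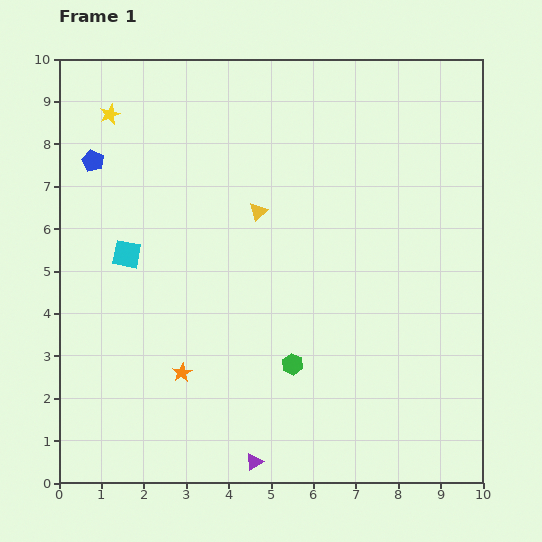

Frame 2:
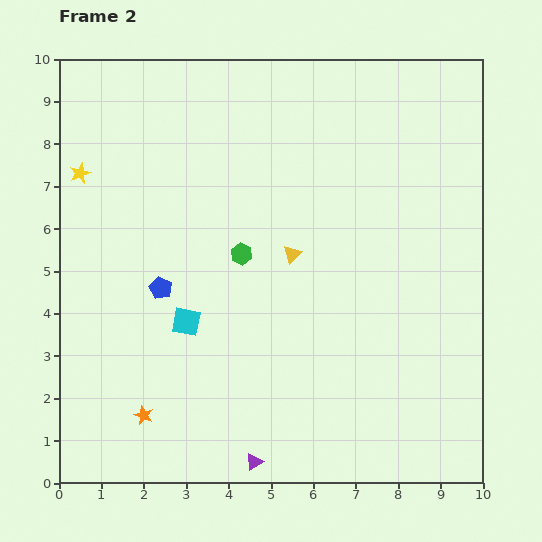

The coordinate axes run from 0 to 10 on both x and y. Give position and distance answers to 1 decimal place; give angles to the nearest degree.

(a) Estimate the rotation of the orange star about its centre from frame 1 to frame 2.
20° counter-clockwise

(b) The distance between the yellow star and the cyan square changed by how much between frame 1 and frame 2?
+1.0

Distance in frame 1: 3.3. Distance in frame 2: 4.3.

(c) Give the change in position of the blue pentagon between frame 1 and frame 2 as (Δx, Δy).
(1.6, -3.0)

The blue pentagon was at (0.8, 7.6) in frame 1 and (2.4, 4.6) in frame 2.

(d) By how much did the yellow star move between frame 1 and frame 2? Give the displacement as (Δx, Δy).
(-0.7, -1.4)

The yellow star was at (1.2, 8.7) in frame 1 and (0.5, 7.3) in frame 2.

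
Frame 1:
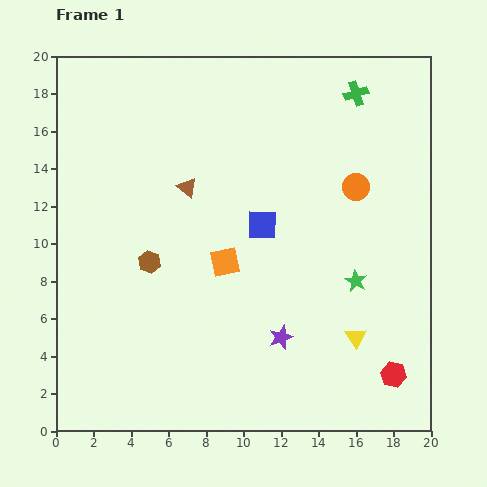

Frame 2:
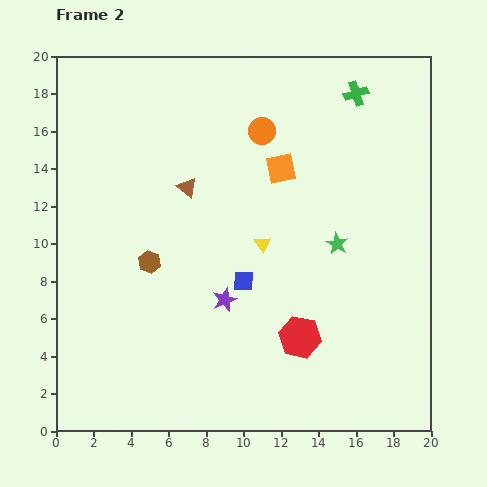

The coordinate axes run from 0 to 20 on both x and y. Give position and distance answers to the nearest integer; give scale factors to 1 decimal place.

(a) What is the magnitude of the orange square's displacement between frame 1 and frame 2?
6

The orange square moved from (9, 9) to (12, 14), a distance of √(3² + 5²) ≈ 6.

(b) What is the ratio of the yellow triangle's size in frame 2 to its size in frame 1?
0.8×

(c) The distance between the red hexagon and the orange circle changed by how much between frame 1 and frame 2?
+1

Distance in frame 1: 10. Distance in frame 2: 11.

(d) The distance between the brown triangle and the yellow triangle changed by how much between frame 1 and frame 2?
-7

Distance in frame 1: 12. Distance in frame 2: 5.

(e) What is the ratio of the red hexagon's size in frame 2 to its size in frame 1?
1.6×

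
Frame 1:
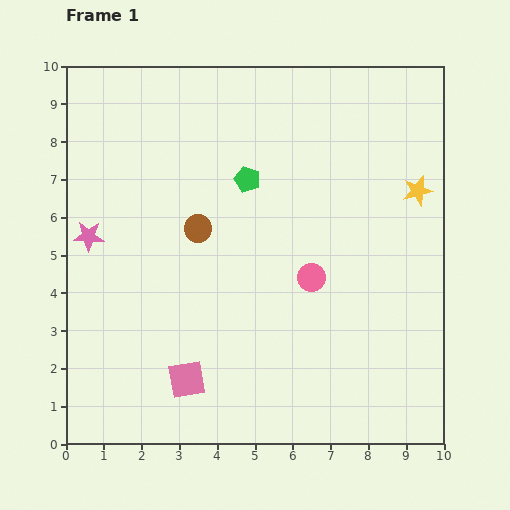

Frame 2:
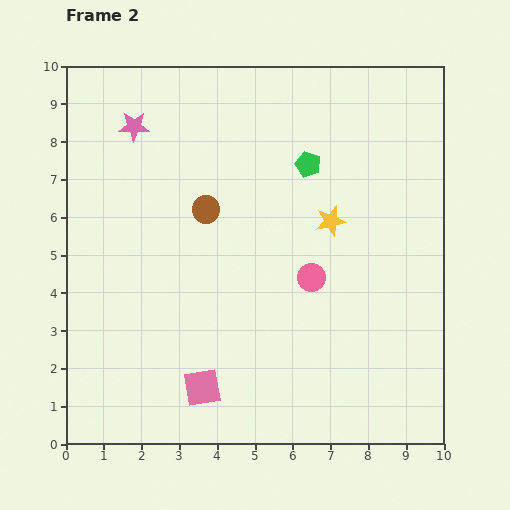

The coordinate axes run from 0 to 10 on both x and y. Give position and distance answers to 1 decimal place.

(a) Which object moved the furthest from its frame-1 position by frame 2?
the pink star

(moved 3.1; next 2.4)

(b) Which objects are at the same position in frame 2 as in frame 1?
the pink circle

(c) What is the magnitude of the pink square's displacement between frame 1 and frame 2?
0.4

The pink square moved from (3.2, 1.7) to (3.6, 1.5), a distance of √(0.4² + 0.2²) ≈ 0.4.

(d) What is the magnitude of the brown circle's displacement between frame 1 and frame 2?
0.5

The brown circle moved from (3.5, 5.7) to (3.7, 6.2), a distance of √(0.2² + 0.5²) ≈ 0.5.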